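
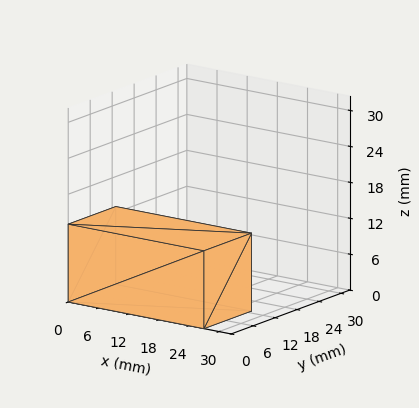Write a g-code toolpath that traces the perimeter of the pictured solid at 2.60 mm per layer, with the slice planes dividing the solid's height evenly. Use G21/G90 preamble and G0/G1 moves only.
Reading the render: the shape is a rectangular box, roughly 27 × 13 mm footprint and 13 mm tall (dimensions read to the nearest mm from the axis ticks). For the g-code, the solid's height is divided into equal slices at the stated Δz and each level perimeter traced with G1 moves after a G0 lift.

; perimeter-only toolpath
G21 ; units = mm
G90 ; absolute positioning
G28 ; home
; layer 1
G0 Z2.60
G0 X0.00 Y0.00
G1 X27.00 Y0.00
G1 X27.00 Y13.00
G1 X0.00 Y13.00
G1 X0.00 Y0.00
; layer 2
G0 Z5.20
G0 X0.00 Y0.00
G1 X27.00 Y0.00
G1 X27.00 Y13.00
G1 X0.00 Y13.00
G1 X0.00 Y0.00
; layer 3
G0 Z7.80
G0 X0.00 Y0.00
G1 X27.00 Y0.00
G1 X27.00 Y13.00
G1 X0.00 Y13.00
G1 X0.00 Y0.00
; layer 4
G0 Z10.40
G0 X0.00 Y0.00
G1 X27.00 Y0.00
G1 X27.00 Y13.00
G1 X0.00 Y13.00
G1 X0.00 Y0.00
; layer 5
G0 Z13.00
G0 X0.00 Y0.00
G1 X27.00 Y0.00
G1 X27.00 Y13.00
G1 X0.00 Y13.00
G1 X0.00 Y0.00
M2 ; end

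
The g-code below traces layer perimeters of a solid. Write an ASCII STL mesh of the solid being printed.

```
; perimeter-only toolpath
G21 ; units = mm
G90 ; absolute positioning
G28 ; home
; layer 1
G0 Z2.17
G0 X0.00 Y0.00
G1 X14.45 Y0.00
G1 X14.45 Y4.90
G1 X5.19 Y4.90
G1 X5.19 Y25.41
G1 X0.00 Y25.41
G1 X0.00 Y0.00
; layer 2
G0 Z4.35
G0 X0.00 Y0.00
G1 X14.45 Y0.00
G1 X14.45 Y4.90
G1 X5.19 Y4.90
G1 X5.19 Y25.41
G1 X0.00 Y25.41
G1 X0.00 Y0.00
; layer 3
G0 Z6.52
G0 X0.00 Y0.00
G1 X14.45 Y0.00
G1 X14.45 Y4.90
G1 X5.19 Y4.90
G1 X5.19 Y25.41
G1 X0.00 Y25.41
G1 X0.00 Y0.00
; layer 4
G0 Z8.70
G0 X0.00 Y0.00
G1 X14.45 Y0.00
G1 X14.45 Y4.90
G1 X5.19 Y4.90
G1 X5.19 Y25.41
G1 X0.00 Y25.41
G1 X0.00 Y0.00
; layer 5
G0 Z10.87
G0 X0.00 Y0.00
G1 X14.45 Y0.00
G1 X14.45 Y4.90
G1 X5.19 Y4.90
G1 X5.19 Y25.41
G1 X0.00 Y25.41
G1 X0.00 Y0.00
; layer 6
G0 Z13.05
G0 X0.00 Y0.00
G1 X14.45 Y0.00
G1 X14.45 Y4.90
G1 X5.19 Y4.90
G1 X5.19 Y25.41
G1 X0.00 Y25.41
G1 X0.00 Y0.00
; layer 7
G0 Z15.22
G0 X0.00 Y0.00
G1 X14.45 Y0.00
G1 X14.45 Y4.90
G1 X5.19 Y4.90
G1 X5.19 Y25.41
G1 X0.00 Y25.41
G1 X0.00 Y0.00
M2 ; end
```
solid part
  facet normal 0.0000 0.0000 -1.0000
    outer loop
      vertex 14.45 4.90 0.00
      vertex 14.45 0.00 0.00
      vertex 0.00 0.00 0.00
    endloop
  endfacet
  facet normal 0.0000 0.0000 -1.0000
    outer loop
      vertex 5.19 4.90 0.00
      vertex 14.45 4.90 0.00
      vertex 0.00 0.00 0.00
    endloop
  endfacet
  facet normal 0.0000 0.0000 -1.0000
    outer loop
      vertex 5.19 25.41 0.00
      vertex 5.19 4.90 0.00
      vertex 0.00 0.00 0.00
    endloop
  endfacet
  facet normal 0.0000 0.0000 -1.0000
    outer loop
      vertex 0.00 25.41 0.00
      vertex 5.19 25.41 0.00
      vertex 0.00 0.00 0.00
    endloop
  endfacet
  facet normal 0.0000 0.0000 1.0000
    outer loop
      vertex 0.00 0.00 15.22
      vertex 14.45 0.00 15.22
      vertex 14.45 4.90 15.22
    endloop
  endfacet
  facet normal 0.0000 0.0000 1.0000
    outer loop
      vertex 0.00 0.00 15.22
      vertex 14.45 4.90 15.22
      vertex 5.19 4.90 15.22
    endloop
  endfacet
  facet normal 0.0000 0.0000 1.0000
    outer loop
      vertex 0.00 0.00 15.22
      vertex 5.19 4.90 15.22
      vertex 5.19 25.41 15.22
    endloop
  endfacet
  facet normal 0.0000 0.0000 1.0000
    outer loop
      vertex 0.00 0.00 15.22
      vertex 5.19 25.41 15.22
      vertex 0.00 25.41 15.22
    endloop
  endfacet
  facet normal 0.0000 -1.0000 0.0000
    outer loop
      vertex 0.00 0.00 0.00
      vertex 14.45 0.00 0.00
      vertex 14.45 0.00 15.22
    endloop
  endfacet
  facet normal 0.0000 -1.0000 0.0000
    outer loop
      vertex 0.00 0.00 0.00
      vertex 14.45 0.00 15.22
      vertex 0.00 0.00 15.22
    endloop
  endfacet
  facet normal 1.0000 0.0000 0.0000
    outer loop
      vertex 14.45 0.00 0.00
      vertex 14.45 4.90 0.00
      vertex 14.45 4.90 15.22
    endloop
  endfacet
  facet normal 1.0000 0.0000 0.0000
    outer loop
      vertex 14.45 0.00 0.00
      vertex 14.45 4.90 15.22
      vertex 14.45 0.00 15.22
    endloop
  endfacet
  facet normal 0.0000 1.0000 0.0000
    outer loop
      vertex 14.45 4.90 0.00
      vertex 5.19 4.90 0.00
      vertex 5.19 4.90 15.22
    endloop
  endfacet
  facet normal 0.0000 1.0000 0.0000
    outer loop
      vertex 14.45 4.90 0.00
      vertex 5.19 4.90 15.22
      vertex 14.45 4.90 15.22
    endloop
  endfacet
  facet normal 1.0000 0.0000 0.0000
    outer loop
      vertex 5.19 4.90 0.00
      vertex 5.19 25.41 0.00
      vertex 5.19 25.41 15.22
    endloop
  endfacet
  facet normal 1.0000 0.0000 0.0000
    outer loop
      vertex 5.19 4.90 0.00
      vertex 5.19 25.41 15.22
      vertex 5.19 4.90 15.22
    endloop
  endfacet
  facet normal 0.0000 1.0000 0.0000
    outer loop
      vertex 5.19 25.41 0.00
      vertex 0.00 25.41 0.00
      vertex 0.00 25.41 15.22
    endloop
  endfacet
  facet normal 0.0000 1.0000 0.0000
    outer loop
      vertex 5.19 25.41 0.00
      vertex 0.00 25.41 15.22
      vertex 5.19 25.41 15.22
    endloop
  endfacet
  facet normal -1.0000 0.0000 0.0000
    outer loop
      vertex 0.00 25.41 0.00
      vertex 0.00 0.00 0.00
      vertex 0.00 0.00 15.22
    endloop
  endfacet
  facet normal -1.0000 0.0000 0.0000
    outer loop
      vertex 0.00 25.41 0.00
      vertex 0.00 0.00 15.22
      vertex 0.00 25.41 15.22
    endloop
  endfacet
endsolid part

The G0 Z moves step by Δz≈2.17 mm. Every layer's G1 loop is the same polygon, so the solid is a straight extrusion of it from z=0 to z≈15.2. Closing with flat bottom and top caps and triangulating gives 20 facets — an L-shaped prism: outer 14.4 × 25.4 mm, arm thicknesses ≈ 4.9 mm (horizontal) and 5.19 mm (vertical), extruded 15.2 mm in z.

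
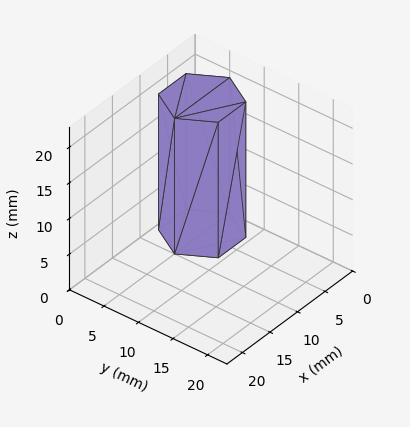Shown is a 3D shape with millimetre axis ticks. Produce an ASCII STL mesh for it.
Reading the render: the shape is a regular 6-sided prism (a cylinder approximated with 6 flat sides), circumscribed radius ≈ 5 mm, height ≈ 19 mm (dimensions read to the nearest mm from the axis ticks). For the STL, each face is triangulated and given an outward normal.

solid part
  facet normal 0.0000 0.0000 -1.0000
    outer loop
      vertex 2.500 9.330 0.000
      vertex 7.500 9.330 0.000
      vertex 10.000 5.000 0.000
    endloop
  endfacet
  facet normal 0.0000 0.0000 -1.0000
    outer loop
      vertex 0.000 5.000 0.000
      vertex 2.500 9.330 0.000
      vertex 10.000 5.000 0.000
    endloop
  endfacet
  facet normal 0.0000 0.0000 -1.0000
    outer loop
      vertex 2.500 0.670 0.000
      vertex 0.000 5.000 0.000
      vertex 10.000 5.000 0.000
    endloop
  endfacet
  facet normal 0.0000 0.0000 -1.0000
    outer loop
      vertex 7.500 0.670 0.000
      vertex 2.500 0.670 0.000
      vertex 10.000 5.000 0.000
    endloop
  endfacet
  facet normal 0.0000 0.0000 1.0000
    outer loop
      vertex 10.000 5.000 19.000
      vertex 7.500 9.330 19.000
      vertex 2.500 9.330 19.000
    endloop
  endfacet
  facet normal 0.0000 0.0000 1.0000
    outer loop
      vertex 10.000 5.000 19.000
      vertex 2.500 9.330 19.000
      vertex 0.000 5.000 19.000
    endloop
  endfacet
  facet normal 0.0000 0.0000 1.0000
    outer loop
      vertex 10.000 5.000 19.000
      vertex 0.000 5.000 19.000
      vertex 2.500 0.670 19.000
    endloop
  endfacet
  facet normal 0.0000 0.0000 1.0000
    outer loop
      vertex 10.000 5.000 19.000
      vertex 2.500 0.670 19.000
      vertex 7.500 0.670 19.000
    endloop
  endfacet
  facet normal 0.8660 0.5000 0.0000
    outer loop
      vertex 10.000 5.000 0.000
      vertex 7.500 9.330 0.000
      vertex 7.500 9.330 19.000
    endloop
  endfacet
  facet normal 0.8660 0.5000 0.0000
    outer loop
      vertex 10.000 5.000 0.000
      vertex 7.500 9.330 19.000
      vertex 10.000 5.000 19.000
    endloop
  endfacet
  facet normal 0.0000 1.0000 0.0000
    outer loop
      vertex 7.500 9.330 0.000
      vertex 2.500 9.330 0.000
      vertex 2.500 9.330 19.000
    endloop
  endfacet
  facet normal 0.0000 1.0000 0.0000
    outer loop
      vertex 7.500 9.330 0.000
      vertex 2.500 9.330 19.000
      vertex 7.500 9.330 19.000
    endloop
  endfacet
  facet normal -0.8660 0.5000 0.0000
    outer loop
      vertex 2.500 9.330 0.000
      vertex 0.000 5.000 0.000
      vertex 0.000 5.000 19.000
    endloop
  endfacet
  facet normal -0.8660 0.5000 0.0000
    outer loop
      vertex 2.500 9.330 0.000
      vertex 0.000 5.000 19.000
      vertex 2.500 9.330 19.000
    endloop
  endfacet
  facet normal -0.8660 -0.5000 0.0000
    outer loop
      vertex 0.000 5.000 0.000
      vertex 2.500 0.670 0.000
      vertex 2.500 0.670 19.000
    endloop
  endfacet
  facet normal -0.8660 -0.5000 0.0000
    outer loop
      vertex 0.000 5.000 0.000
      vertex 2.500 0.670 19.000
      vertex 0.000 5.000 19.000
    endloop
  endfacet
  facet normal 0.0000 -1.0000 0.0000
    outer loop
      vertex 2.500 0.670 0.000
      vertex 7.500 0.670 0.000
      vertex 7.500 0.670 19.000
    endloop
  endfacet
  facet normal 0.0000 -1.0000 0.0000
    outer loop
      vertex 2.500 0.670 0.000
      vertex 7.500 0.670 19.000
      vertex 2.500 0.670 19.000
    endloop
  endfacet
  facet normal 0.8660 -0.5000 0.0000
    outer loop
      vertex 7.500 0.670 0.000
      vertex 10.000 5.000 0.000
      vertex 10.000 5.000 19.000
    endloop
  endfacet
  facet normal 0.8660 -0.5000 0.0000
    outer loop
      vertex 7.500 0.670 0.000
      vertex 10.000 5.000 19.000
      vertex 7.500 0.670 19.000
    endloop
  endfacet
endsolid part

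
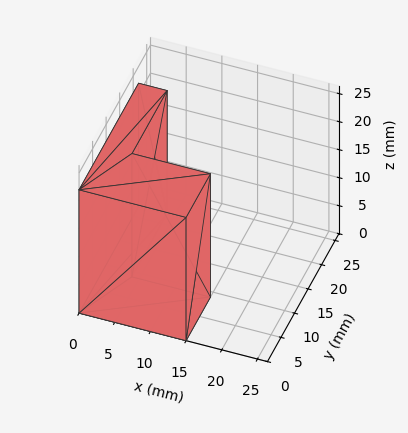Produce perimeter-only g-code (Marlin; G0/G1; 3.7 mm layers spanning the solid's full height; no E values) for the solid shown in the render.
Reading the render: the shape is an L-shaped prism: outer 15 × 22 mm, arm thicknesses ≈ 9 mm (horizontal) and 4 mm (vertical), extruded 22 mm in z (dimensions read to the nearest mm from the axis ticks). For the g-code, the solid's height is divided into equal slices at the stated Δz and each level perimeter traced with G1 moves after a G0 lift.

; perimeter-only toolpath
G21 ; units = mm
G90 ; absolute positioning
G28 ; home
; layer 1
G0 Z3.7
G0 X0.0 Y0.0
G1 X15.0 Y0.0
G1 X15.0 Y9.0
G1 X4.0 Y9.0
G1 X4.0 Y22.0
G1 X0.0 Y22.0
G1 X0.0 Y0.0
; layer 2
G0 Z7.3
G0 X0.0 Y0.0
G1 X15.0 Y0.0
G1 X15.0 Y9.0
G1 X4.0 Y9.0
G1 X4.0 Y22.0
G1 X0.0 Y22.0
G1 X0.0 Y0.0
; layer 3
G0 Z11.0
G0 X0.0 Y0.0
G1 X15.0 Y0.0
G1 X15.0 Y9.0
G1 X4.0 Y9.0
G1 X4.0 Y22.0
G1 X0.0 Y22.0
G1 X0.0 Y0.0
; layer 4
G0 Z14.7
G0 X0.0 Y0.0
G1 X15.0 Y0.0
G1 X15.0 Y9.0
G1 X4.0 Y9.0
G1 X4.0 Y22.0
G1 X0.0 Y22.0
G1 X0.0 Y0.0
; layer 5
G0 Z18.3
G0 X0.0 Y0.0
G1 X15.0 Y0.0
G1 X15.0 Y9.0
G1 X4.0 Y9.0
G1 X4.0 Y22.0
G1 X0.0 Y22.0
G1 X0.0 Y0.0
; layer 6
G0 Z22.0
G0 X0.0 Y0.0
G1 X15.0 Y0.0
G1 X15.0 Y9.0
G1 X4.0 Y9.0
G1 X4.0 Y22.0
G1 X0.0 Y22.0
G1 X0.0 Y0.0
M2 ; end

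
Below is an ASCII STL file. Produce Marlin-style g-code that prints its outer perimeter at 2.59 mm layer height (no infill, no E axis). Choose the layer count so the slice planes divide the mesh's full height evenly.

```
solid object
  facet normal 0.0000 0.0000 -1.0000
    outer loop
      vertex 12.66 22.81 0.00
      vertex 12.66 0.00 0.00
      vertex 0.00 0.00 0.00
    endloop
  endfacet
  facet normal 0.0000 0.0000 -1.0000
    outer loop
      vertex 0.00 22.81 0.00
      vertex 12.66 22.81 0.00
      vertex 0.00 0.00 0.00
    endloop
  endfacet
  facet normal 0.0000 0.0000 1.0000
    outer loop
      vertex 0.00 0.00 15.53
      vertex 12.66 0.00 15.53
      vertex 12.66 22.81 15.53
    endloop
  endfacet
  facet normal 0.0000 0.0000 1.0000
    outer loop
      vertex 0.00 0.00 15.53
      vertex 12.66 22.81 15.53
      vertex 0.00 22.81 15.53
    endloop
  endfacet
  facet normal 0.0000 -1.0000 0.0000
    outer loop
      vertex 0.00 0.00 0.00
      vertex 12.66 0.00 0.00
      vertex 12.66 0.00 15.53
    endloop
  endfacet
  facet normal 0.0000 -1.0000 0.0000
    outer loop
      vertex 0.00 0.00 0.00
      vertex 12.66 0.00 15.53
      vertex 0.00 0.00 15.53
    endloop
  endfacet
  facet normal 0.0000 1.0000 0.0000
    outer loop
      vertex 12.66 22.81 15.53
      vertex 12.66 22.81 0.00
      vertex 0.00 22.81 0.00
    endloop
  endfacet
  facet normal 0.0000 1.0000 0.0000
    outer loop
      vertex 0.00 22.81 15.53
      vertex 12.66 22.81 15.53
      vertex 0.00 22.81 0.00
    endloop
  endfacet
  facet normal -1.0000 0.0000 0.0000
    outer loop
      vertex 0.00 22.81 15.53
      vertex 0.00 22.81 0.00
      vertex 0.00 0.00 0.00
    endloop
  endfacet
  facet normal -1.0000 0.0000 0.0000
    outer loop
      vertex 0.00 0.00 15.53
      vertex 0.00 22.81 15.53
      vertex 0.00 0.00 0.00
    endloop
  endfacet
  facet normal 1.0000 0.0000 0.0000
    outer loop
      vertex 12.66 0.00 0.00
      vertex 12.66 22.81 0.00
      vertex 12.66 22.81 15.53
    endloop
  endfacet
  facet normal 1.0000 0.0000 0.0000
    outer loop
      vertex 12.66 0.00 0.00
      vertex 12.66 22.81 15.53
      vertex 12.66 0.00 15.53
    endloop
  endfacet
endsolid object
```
; perimeter-only toolpath
G21 ; units = mm
G90 ; absolute positioning
G28 ; home
; layer 1
G0 Z2.59
G0 X0.00 Y0.00
G1 X12.66 Y0.00
G1 X12.66 Y22.81
G1 X0.00 Y22.81
G1 X0.00 Y0.00
; layer 2
G0 Z5.18
G0 X0.00 Y0.00
G1 X12.66 Y0.00
G1 X12.66 Y22.81
G1 X0.00 Y22.81
G1 X0.00 Y0.00
; layer 3
G0 Z7.77
G0 X0.00 Y0.00
G1 X12.66 Y0.00
G1 X12.66 Y22.81
G1 X0.00 Y22.81
G1 X0.00 Y0.00
; layer 4
G0 Z10.35
G0 X0.00 Y0.00
G1 X12.66 Y0.00
G1 X12.66 Y22.81
G1 X0.00 Y22.81
G1 X0.00 Y0.00
; layer 5
G0 Z12.94
G0 X0.00 Y0.00
G1 X12.66 Y0.00
G1 X12.66 Y22.81
G1 X0.00 Y22.81
G1 X0.00 Y0.00
; layer 6
G0 Z15.53
G0 X0.00 Y0.00
G1 X12.66 Y0.00
G1 X12.66 Y22.81
G1 X0.00 Y22.81
G1 X0.00 Y0.00
M2 ; end

The solid is a rectangular box, roughly 12.7 × 22.8 mm footprint and 15.5 mm tall. Slicing at Δz = 2.59 mm — 6 equal slices spanning the solid's height, so layer i sits at z = i·h/6 — gives 6 non-empty perimeters. Each is a 4-segment closed polygon; G0 lifts to the layer z and rapids to the start vertex, then G1 traces the edges.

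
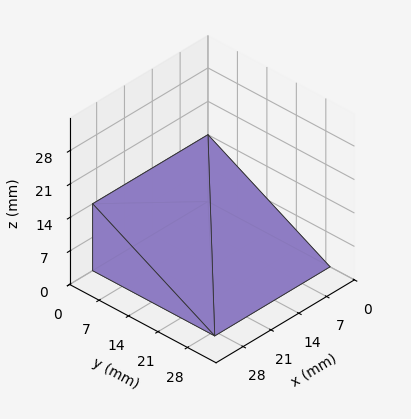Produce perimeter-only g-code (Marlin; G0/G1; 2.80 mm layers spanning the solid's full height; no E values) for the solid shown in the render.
Reading the render: the shape is a wedge (ramp): 29 × 29 mm base, rising to 14 mm along the y=0 edge and sloping linearly to z=0 at y=29 (dimensions read to the nearest mm from the axis ticks). For the g-code, the solid's height is divided into equal slices at the stated Δz and each level perimeter traced with G1 moves after a G0 lift.

; perimeter-only toolpath
G21 ; units = mm
G90 ; absolute positioning
G28 ; home
; layer 1
G0 Z2.80
G0 X0.00 Y0.00
G1 X29.00 Y0.00
G1 X29.00 Y23.20
G1 X0.00 Y23.20
G1 X0.00 Y0.00
; layer 2
G0 Z5.60
G0 X0.00 Y0.00
G1 X29.00 Y0.00
G1 X29.00 Y17.40
G1 X0.00 Y17.40
G1 X0.00 Y0.00
; layer 3
G0 Z8.40
G0 X0.00 Y0.00
G1 X29.00 Y0.00
G1 X29.00 Y11.60
G1 X0.00 Y11.60
G1 X0.00 Y0.00
; layer 4
G0 Z11.20
G0 X0.00 Y0.00
G1 X29.00 Y0.00
G1 X29.00 Y5.80
G1 X0.00 Y5.80
G1 X0.00 Y0.00
M2 ; end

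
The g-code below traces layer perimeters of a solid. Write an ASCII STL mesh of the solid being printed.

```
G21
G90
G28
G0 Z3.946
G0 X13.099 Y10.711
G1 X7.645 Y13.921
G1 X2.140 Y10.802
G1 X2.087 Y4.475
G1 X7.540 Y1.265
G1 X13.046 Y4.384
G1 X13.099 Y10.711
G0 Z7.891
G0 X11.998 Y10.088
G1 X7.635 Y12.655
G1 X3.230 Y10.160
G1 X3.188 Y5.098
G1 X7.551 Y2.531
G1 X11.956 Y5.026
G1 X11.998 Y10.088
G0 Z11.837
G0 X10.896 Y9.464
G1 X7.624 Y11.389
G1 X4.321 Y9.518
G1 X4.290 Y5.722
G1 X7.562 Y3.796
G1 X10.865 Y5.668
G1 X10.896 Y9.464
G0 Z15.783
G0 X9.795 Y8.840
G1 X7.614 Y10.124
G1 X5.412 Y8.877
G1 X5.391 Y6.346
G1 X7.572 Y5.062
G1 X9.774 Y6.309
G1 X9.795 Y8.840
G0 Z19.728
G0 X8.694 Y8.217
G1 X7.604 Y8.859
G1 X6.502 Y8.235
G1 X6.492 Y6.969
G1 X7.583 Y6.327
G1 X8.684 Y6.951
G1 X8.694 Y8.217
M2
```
solid part
  facet normal 0.0000 0.0000 -1.0000
    outer loop
      vertex 1.049 11.444 0.000
      vertex 7.656 15.186 0.000
      vertex 14.200 11.335 0.000
    endloop
  endfacet
  facet normal 0.0000 0.0000 -1.0000
    outer loop
      vertex 0.986 3.851 0.000
      vertex 1.049 11.444 0.000
      vertex 14.200 11.335 0.000
    endloop
  endfacet
  facet normal 0.0000 0.0000 -1.0000
    outer loop
      vertex 7.530 0.000 0.000
      vertex 0.986 3.851 0.000
      vertex 14.200 11.335 0.000
    endloop
  endfacet
  facet normal 0.0000 0.0000 -1.0000
    outer loop
      vertex 14.137 3.742 0.000
      vertex 7.530 0.000 0.000
      vertex 14.200 11.335 0.000
    endloop
  endfacet
  facet normal 0.4887 0.8304 0.2676
    outer loop
      vertex 14.200 11.335 0.000
      vertex 7.656 15.186 0.000
      vertex 7.593 7.593 23.674
    endloop
  endfacet
  facet normal -0.4748 0.8384 0.2676
    outer loop
      vertex 7.656 15.186 0.000
      vertex 1.049 11.444 0.000
      vertex 7.593 7.593 23.674
    endloop
  endfacet
  facet normal -0.9635 0.0080 0.2676
    outer loop
      vertex 1.049 11.444 0.000
      vertex 0.986 3.851 0.000
      vertex 7.593 7.593 23.674
    endloop
  endfacet
  facet normal -0.4887 -0.8304 0.2676
    outer loop
      vertex 0.986 3.851 0.000
      vertex 7.530 0.000 0.000
      vertex 7.593 7.593 23.674
    endloop
  endfacet
  facet normal 0.4748 -0.8384 0.2676
    outer loop
      vertex 7.530 0.000 0.000
      vertex 14.137 3.742 0.000
      vertex 7.593 7.593 23.674
    endloop
  endfacet
  facet normal 0.9635 -0.0080 0.2676
    outer loop
      vertex 14.137 3.742 0.000
      vertex 14.200 11.335 0.000
      vertex 7.593 7.593 23.674
    endloop
  endfacet
endsolid part

The G0 Z moves step by Δz≈3.946 mm. The G1 loops shrink linearly with z, so the solid tapers from its base footprint up to z≈23.7. Closing with a flat bottom cap and the tapered top and triangulating gives 10 facets — a regular 6-sided pyramid, base circumscribed radius ≈ 7.59 mm, apex at z ≈ 23.7 mm.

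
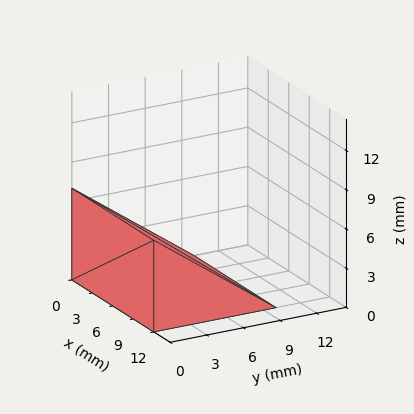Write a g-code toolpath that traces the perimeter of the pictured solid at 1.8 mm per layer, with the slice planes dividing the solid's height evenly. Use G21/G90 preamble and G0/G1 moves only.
Reading the render: the shape is a wedge (ramp): 12 × 10 mm base, rising to 7 mm along the y=0 edge and sloping linearly to z=0 at y=10 (dimensions read to the nearest mm from the axis ticks). For the g-code, the solid's height is divided into equal slices at the stated Δz and each level perimeter traced with G1 moves after a G0 lift.

; perimeter-only toolpath
G21 ; units = mm
G90 ; absolute positioning
G28 ; home
; layer 1
G0 Z1.8
G0 X0.0 Y0.0
G1 X12.0 Y0.0
G1 X12.0 Y7.5
G1 X0.0 Y7.5
G1 X0.0 Y0.0
; layer 2
G0 Z3.5
G0 X0.0 Y0.0
G1 X12.0 Y0.0
G1 X12.0 Y5.0
G1 X0.0 Y5.0
G1 X0.0 Y0.0
; layer 3
G0 Z5.2
G0 X0.0 Y0.0
G1 X12.0 Y0.0
G1 X12.0 Y2.5
G1 X0.0 Y2.5
G1 X0.0 Y0.0
M2 ; end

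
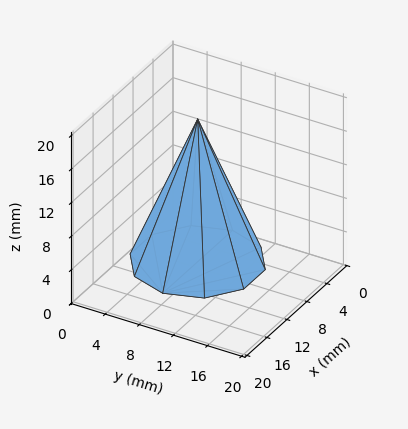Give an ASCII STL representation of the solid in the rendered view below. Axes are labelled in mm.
Reading the render: the shape is a regular 10-sided pyramid, base circumscribed radius ≈ 7 mm, apex at z ≈ 17 mm (dimensions read to the nearest mm from the axis ticks). For the STL, each face is triangulated and given an outward normal.

solid part
  facet normal 0.0000 0.0000 -1.0000
    outer loop
      vertex 9.16 13.66 0.00
      vertex 12.66 11.11 0.00
      vertex 14.00 7.00 0.00
    endloop
  endfacet
  facet normal 0.0000 0.0000 -1.0000
    outer loop
      vertex 4.84 13.66 0.00
      vertex 9.16 13.66 0.00
      vertex 14.00 7.00 0.00
    endloop
  endfacet
  facet normal 0.0000 0.0000 -1.0000
    outer loop
      vertex 1.34 11.11 0.00
      vertex 4.84 13.66 0.00
      vertex 14.00 7.00 0.00
    endloop
  endfacet
  facet normal 0.0000 0.0000 -1.0000
    outer loop
      vertex 0.00 7.00 0.00
      vertex 1.34 11.11 0.00
      vertex 14.00 7.00 0.00
    endloop
  endfacet
  facet normal 0.0000 0.0000 -1.0000
    outer loop
      vertex 1.34 2.89 0.00
      vertex 0.00 7.00 0.00
      vertex 14.00 7.00 0.00
    endloop
  endfacet
  facet normal 0.0000 0.0000 -1.0000
    outer loop
      vertex 4.84 0.34 0.00
      vertex 1.34 2.89 0.00
      vertex 14.00 7.00 0.00
    endloop
  endfacet
  facet normal 0.0000 0.0000 -1.0000
    outer loop
      vertex 9.16 0.34 0.00
      vertex 4.84 0.34 0.00
      vertex 14.00 7.00 0.00
    endloop
  endfacet
  facet normal 0.0000 0.0000 -1.0000
    outer loop
      vertex 12.66 2.89 0.00
      vertex 9.16 0.34 0.00
      vertex 14.00 7.00 0.00
    endloop
  endfacet
  facet normal 0.8853 0.2886 0.3645
    outer loop
      vertex 14.00 7.00 0.00
      vertex 12.66 11.11 0.00
      vertex 7.00 7.00 17.00
    endloop
  endfacet
  facet normal 0.5483 0.7526 0.3645
    outer loop
      vertex 12.66 11.11 0.00
      vertex 9.16 13.66 0.00
      vertex 7.00 7.00 17.00
    endloop
  endfacet
  facet normal 0.0000 0.9311 0.3648
    outer loop
      vertex 9.16 13.66 0.00
      vertex 4.84 13.66 0.00
      vertex 7.00 7.00 17.00
    endloop
  endfacet
  facet normal -0.5483 0.7526 0.3645
    outer loop
      vertex 4.84 13.66 0.00
      vertex 1.34 11.11 0.00
      vertex 7.00 7.00 17.00
    endloop
  endfacet
  facet normal -0.8853 0.2886 0.3645
    outer loop
      vertex 1.34 11.11 0.00
      vertex 0.00 7.00 0.00
      vertex 7.00 7.00 17.00
    endloop
  endfacet
  facet normal -0.8853 -0.2886 0.3645
    outer loop
      vertex 0.00 7.00 0.00
      vertex 1.34 2.89 0.00
      vertex 7.00 7.00 17.00
    endloop
  endfacet
  facet normal -0.5483 -0.7526 0.3645
    outer loop
      vertex 1.34 2.89 0.00
      vertex 4.84 0.34 0.00
      vertex 7.00 7.00 17.00
    endloop
  endfacet
  facet normal 0.0000 -0.9311 0.3648
    outer loop
      vertex 4.84 0.34 0.00
      vertex 9.16 0.34 0.00
      vertex 7.00 7.00 17.00
    endloop
  endfacet
  facet normal 0.5483 -0.7526 0.3645
    outer loop
      vertex 9.16 0.34 0.00
      vertex 12.66 2.89 0.00
      vertex 7.00 7.00 17.00
    endloop
  endfacet
  facet normal 0.8853 -0.2886 0.3645
    outer loop
      vertex 12.66 2.89 0.00
      vertex 14.00 7.00 0.00
      vertex 7.00 7.00 17.00
    endloop
  endfacet
endsolid part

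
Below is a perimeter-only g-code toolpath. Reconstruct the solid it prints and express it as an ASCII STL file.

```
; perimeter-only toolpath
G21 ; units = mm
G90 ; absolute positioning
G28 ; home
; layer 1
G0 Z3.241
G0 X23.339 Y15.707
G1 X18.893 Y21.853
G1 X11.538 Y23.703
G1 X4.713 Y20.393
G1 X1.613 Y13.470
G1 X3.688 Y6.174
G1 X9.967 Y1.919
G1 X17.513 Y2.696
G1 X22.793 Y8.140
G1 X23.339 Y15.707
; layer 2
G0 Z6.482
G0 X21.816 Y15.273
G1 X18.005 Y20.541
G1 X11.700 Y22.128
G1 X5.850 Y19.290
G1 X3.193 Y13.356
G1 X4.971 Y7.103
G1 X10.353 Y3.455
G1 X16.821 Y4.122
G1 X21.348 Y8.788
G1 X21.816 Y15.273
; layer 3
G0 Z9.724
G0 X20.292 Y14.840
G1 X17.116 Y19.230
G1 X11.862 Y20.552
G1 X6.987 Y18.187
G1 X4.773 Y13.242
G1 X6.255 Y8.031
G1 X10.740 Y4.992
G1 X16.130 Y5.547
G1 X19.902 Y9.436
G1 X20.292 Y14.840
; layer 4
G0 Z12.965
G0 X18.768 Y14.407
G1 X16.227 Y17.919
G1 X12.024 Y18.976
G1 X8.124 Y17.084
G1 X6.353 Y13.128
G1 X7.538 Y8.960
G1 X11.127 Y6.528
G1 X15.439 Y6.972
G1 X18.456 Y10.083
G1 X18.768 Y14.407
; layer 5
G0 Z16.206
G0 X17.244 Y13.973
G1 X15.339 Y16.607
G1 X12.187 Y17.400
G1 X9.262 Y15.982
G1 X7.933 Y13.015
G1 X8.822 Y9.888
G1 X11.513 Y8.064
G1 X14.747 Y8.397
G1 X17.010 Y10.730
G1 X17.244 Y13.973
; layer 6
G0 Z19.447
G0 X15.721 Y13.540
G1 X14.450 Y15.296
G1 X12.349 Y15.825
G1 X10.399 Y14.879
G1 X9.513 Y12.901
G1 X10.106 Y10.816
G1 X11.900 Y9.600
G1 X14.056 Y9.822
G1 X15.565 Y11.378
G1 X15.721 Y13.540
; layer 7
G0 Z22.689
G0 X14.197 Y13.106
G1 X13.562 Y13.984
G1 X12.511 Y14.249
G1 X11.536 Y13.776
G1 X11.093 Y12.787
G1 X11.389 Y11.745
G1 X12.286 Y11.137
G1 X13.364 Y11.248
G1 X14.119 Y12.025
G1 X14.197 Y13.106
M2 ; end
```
solid part
  facet normal 0.0000 0.0000 -1.0000
    outer loop
      vertex 11.376 25.279 0.000
      vertex 19.782 23.164 0.000
      vertex 24.863 16.140 0.000
    endloop
  endfacet
  facet normal 0.0000 0.0000 -1.0000
    outer loop
      vertex 3.576 21.496 0.000
      vertex 11.376 25.279 0.000
      vertex 24.863 16.140 0.000
    endloop
  endfacet
  facet normal 0.0000 0.0000 -1.0000
    outer loop
      vertex 0.033 13.584 0.000
      vertex 3.576 21.496 0.000
      vertex 24.863 16.140 0.000
    endloop
  endfacet
  facet normal 0.0000 0.0000 -1.0000
    outer loop
      vertex 2.404 5.246 0.000
      vertex 0.033 13.584 0.000
      vertex 24.863 16.140 0.000
    endloop
  endfacet
  facet normal 0.0000 0.0000 -1.0000
    outer loop
      vertex 9.580 0.383 0.000
      vertex 2.404 5.246 0.000
      vertex 24.863 16.140 0.000
    endloop
  endfacet
  facet normal 0.0000 0.0000 -1.0000
    outer loop
      vertex 18.204 1.271 0.000
      vertex 9.580 0.383 0.000
      vertex 24.863 16.140 0.000
    endloop
  endfacet
  facet normal 0.0000 0.0000 -1.0000
    outer loop
      vertex 24.239 7.493 0.000
      vertex 18.204 1.271 0.000
      vertex 24.863 16.140 0.000
    endloop
  endfacet
  facet normal 0.7363 0.5326 0.4174
    outer loop
      vertex 24.863 16.140 0.000
      vertex 19.782 23.164 0.000
      vertex 12.673 12.673 25.930
    endloop
  endfacet
  facet normal 0.2217 0.8813 0.4173
    outer loop
      vertex 19.782 23.164 0.000
      vertex 11.376 25.279 0.000
      vertex 12.673 12.673 25.930
    endloop
  endfacet
  facet normal -0.3966 0.8177 0.4173
    outer loop
      vertex 11.376 25.279 0.000
      vertex 3.576 21.496 0.000
      vertex 12.673 12.673 25.930
    endloop
  endfacet
  facet normal -0.8294 0.3714 0.4173
    outer loop
      vertex 3.576 21.496 0.000
      vertex 0.033 13.584 0.000
      vertex 12.673 12.673 25.930
    endloop
  endfacet
  facet normal -0.8741 -0.2486 0.4174
    outer loop
      vertex 0.033 13.584 0.000
      vertex 2.404 5.246 0.000
      vertex 12.673 12.673 25.930
    endloop
  endfacet
  facet normal -0.5098 -0.7523 0.4174
    outer loop
      vertex 2.404 5.246 0.000
      vertex 9.580 0.383 0.000
      vertex 12.673 12.673 25.930
    endloop
  endfacet
  facet normal 0.0931 -0.9040 0.4173
    outer loop
      vertex 9.580 0.383 0.000
      vertex 18.204 1.271 0.000
      vertex 12.673 12.673 25.930
    endloop
  endfacet
  facet normal 0.6523 -0.6327 0.4174
    outer loop
      vertex 18.204 1.271 0.000
      vertex 24.239 7.493 0.000
      vertex 12.673 12.673 25.930
    endloop
  endfacet
  facet normal 0.9064 -0.0654 0.4174
    outer loop
      vertex 24.239 7.493 0.000
      vertex 24.863 16.140 0.000
      vertex 12.673 12.673 25.930
    endloop
  endfacet
endsolid part

The G0 Z moves step by Δz≈3.241 mm. The G1 loops shrink linearly with z, so the solid tapers from its base footprint up to z≈25.9. Closing with a flat bottom cap and the tapered top and triangulating gives 16 facets — a regular 9-sided pyramid, base circumscribed radius ≈ 12.7 mm, apex at z ≈ 25.9 mm.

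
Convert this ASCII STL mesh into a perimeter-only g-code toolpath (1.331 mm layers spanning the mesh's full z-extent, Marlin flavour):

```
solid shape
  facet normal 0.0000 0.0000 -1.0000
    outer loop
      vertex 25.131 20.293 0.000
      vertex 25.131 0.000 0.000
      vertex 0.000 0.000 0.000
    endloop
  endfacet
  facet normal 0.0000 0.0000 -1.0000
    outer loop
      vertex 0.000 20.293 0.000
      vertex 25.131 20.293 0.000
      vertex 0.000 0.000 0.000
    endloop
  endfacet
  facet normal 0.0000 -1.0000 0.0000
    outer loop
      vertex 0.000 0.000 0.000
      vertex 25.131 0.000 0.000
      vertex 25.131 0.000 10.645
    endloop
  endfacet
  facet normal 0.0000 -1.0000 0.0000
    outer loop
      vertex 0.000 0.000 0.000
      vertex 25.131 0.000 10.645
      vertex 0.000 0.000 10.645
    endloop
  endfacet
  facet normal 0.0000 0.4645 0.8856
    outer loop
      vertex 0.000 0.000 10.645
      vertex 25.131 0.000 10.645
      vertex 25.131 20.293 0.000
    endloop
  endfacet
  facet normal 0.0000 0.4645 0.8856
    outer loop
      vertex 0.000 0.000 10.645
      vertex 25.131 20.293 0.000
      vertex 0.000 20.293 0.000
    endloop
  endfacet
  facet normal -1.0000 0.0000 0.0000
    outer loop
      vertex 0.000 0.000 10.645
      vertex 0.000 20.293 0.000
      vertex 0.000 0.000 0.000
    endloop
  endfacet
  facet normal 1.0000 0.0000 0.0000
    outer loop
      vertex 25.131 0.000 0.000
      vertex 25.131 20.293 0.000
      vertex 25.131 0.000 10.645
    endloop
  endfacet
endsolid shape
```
; perimeter-only toolpath
G21 ; units = mm
G90 ; absolute positioning
G28 ; home
; layer 1
G0 Z1.331
G0 X0.000 Y0.000
G1 X25.131 Y0.000
G1 X25.131 Y17.756
G1 X0.000 Y17.756
G1 X0.000 Y0.000
; layer 2
G0 Z2.661
G0 X0.000 Y0.000
G1 X25.131 Y0.000
G1 X25.131 Y15.220
G1 X0.000 Y15.220
G1 X0.000 Y0.000
; layer 3
G0 Z3.992
G0 X0.000 Y0.000
G1 X25.131 Y0.000
G1 X25.131 Y12.683
G1 X0.000 Y12.683
G1 X0.000 Y0.000
; layer 4
G0 Z5.322
G0 X0.000 Y0.000
G1 X25.131 Y0.000
G1 X25.131 Y10.146
G1 X0.000 Y10.146
G1 X0.000 Y0.000
; layer 5
G0 Z6.653
G0 X0.000 Y0.000
G1 X25.131 Y0.000
G1 X25.131 Y7.610
G1 X0.000 Y7.610
G1 X0.000 Y0.000
; layer 6
G0 Z7.984
G0 X0.000 Y0.000
G1 X25.131 Y0.000
G1 X25.131 Y5.073
G1 X0.000 Y5.073
G1 X0.000 Y0.000
; layer 7
G0 Z9.314
G0 X0.000 Y0.000
G1 X25.131 Y0.000
G1 X25.131 Y2.537
G1 X0.000 Y2.537
G1 X0.000 Y0.000
M2 ; end

The solid is a wedge (ramp): 25.1 × 20.3 mm base, rising to 10.6 mm along the y=0 edge and sloping linearly to z=0 at y=20.3. Slicing at Δz = 1.331 mm — 8 equal slices spanning the solid's height, so layer i sits at z = i·h/8 — gives 7 non-empty perimeters. Each is a 4-segment closed polygon; G0 lifts to the layer z and rapids to the start vertex, then G1 traces the edges. The cross-section shrinks linearly with z (the slice at the apex is degenerate and omitted).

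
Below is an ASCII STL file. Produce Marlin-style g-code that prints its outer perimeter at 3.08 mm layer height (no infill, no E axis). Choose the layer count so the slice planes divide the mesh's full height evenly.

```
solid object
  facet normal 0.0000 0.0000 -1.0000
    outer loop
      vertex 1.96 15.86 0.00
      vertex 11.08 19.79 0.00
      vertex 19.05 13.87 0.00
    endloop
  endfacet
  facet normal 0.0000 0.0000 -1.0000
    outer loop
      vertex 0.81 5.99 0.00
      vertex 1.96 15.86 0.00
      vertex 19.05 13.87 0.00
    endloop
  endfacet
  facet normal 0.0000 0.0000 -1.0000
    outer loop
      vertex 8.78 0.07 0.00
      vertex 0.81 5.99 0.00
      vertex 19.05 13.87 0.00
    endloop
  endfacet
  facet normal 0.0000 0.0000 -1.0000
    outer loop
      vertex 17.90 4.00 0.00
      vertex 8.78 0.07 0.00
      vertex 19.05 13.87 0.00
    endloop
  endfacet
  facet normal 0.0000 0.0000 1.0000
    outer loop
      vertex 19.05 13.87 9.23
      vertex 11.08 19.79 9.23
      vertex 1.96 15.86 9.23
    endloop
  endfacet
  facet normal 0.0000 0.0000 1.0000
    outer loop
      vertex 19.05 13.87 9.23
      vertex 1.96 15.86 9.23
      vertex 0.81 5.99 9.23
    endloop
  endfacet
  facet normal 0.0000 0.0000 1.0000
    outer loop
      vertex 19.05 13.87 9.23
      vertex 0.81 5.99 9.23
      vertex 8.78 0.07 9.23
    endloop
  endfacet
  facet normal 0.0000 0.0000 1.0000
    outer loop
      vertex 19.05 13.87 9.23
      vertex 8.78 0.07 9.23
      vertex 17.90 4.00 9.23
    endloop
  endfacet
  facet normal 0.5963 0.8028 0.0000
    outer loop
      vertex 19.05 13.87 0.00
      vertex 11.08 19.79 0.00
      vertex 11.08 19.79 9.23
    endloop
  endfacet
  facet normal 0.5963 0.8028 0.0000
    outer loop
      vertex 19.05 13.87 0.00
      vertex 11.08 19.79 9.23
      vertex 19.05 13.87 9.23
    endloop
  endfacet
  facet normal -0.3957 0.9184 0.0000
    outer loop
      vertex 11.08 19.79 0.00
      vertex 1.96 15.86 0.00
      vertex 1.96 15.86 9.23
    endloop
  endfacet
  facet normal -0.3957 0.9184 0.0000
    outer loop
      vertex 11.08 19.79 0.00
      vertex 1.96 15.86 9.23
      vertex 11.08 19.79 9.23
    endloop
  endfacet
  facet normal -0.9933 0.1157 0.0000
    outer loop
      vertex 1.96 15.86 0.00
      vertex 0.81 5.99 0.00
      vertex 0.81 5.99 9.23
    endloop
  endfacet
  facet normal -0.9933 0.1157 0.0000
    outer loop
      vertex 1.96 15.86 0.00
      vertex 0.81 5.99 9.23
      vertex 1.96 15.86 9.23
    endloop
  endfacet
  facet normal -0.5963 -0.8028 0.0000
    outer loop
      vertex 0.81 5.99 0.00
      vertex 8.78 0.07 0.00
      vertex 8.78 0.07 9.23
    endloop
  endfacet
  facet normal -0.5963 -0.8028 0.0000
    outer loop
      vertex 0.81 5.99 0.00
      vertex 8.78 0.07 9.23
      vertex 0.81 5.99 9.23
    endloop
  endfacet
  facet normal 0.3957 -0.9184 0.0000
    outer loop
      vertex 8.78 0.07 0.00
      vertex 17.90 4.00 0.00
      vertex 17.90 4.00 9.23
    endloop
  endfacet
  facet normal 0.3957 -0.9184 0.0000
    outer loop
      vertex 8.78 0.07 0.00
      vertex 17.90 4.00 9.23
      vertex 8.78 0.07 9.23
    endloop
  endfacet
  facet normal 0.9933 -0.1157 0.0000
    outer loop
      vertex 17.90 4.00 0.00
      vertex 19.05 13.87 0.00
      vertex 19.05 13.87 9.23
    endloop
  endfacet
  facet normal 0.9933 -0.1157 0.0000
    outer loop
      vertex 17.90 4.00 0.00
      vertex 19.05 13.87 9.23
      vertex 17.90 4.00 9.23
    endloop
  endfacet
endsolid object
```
; perimeter-only toolpath
G21 ; units = mm
G90 ; absolute positioning
G28 ; home
; layer 1
G0 Z3.08
G0 X19.05 Y13.87
G1 X11.08 Y19.79
G1 X1.96 Y15.86
G1 X0.81 Y5.99
G1 X8.78 Y0.07
G1 X17.90 Y4.00
G1 X19.05 Y13.87
; layer 2
G0 Z6.15
G0 X19.05 Y13.87
G1 X11.08 Y19.79
G1 X1.96 Y15.86
G1 X0.81 Y5.99
G1 X8.78 Y0.07
G1 X17.90 Y4.00
G1 X19.05 Y13.87
; layer 3
G0 Z9.23
G0 X19.05 Y13.87
G1 X11.08 Y19.79
G1 X1.96 Y15.86
G1 X0.81 Y5.99
G1 X8.78 Y0.07
G1 X17.90 Y4.00
G1 X19.05 Y13.87
M2 ; end

The solid is a regular 6-sided prism (a cylinder approximated with 6 flat sides), circumscribed radius ≈ 9.93 mm, height ≈ 9.23 mm. Slicing at Δz = 3.08 mm — 3 equal slices spanning the solid's height, so layer i sits at z = i·h/3 — gives 3 non-empty perimeters. Each is a 6-segment closed polygon; G0 lifts to the layer z and rapids to the start vertex, then G1 traces the edges.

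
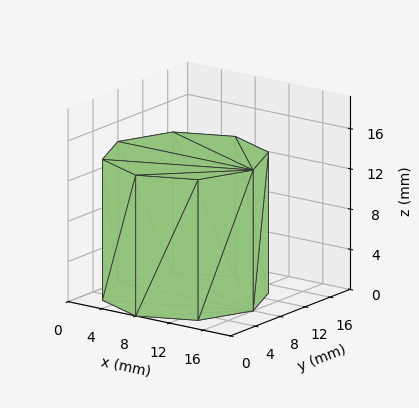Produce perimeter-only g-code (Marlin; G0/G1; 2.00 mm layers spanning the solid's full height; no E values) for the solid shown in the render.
Reading the render: the shape is a regular 8-sided prism (a cylinder approximated with 8 flat sides), circumscribed radius ≈ 8 mm, height ≈ 14 mm (dimensions read to the nearest mm from the axis ticks). For the g-code, the solid's height is divided into equal slices at the stated Δz and each level perimeter traced with G1 moves after a G0 lift.

; perimeter-only toolpath
G21 ; units = mm
G90 ; absolute positioning
G28 ; home
; layer 1
G0 Z2.00
G0 X16.00 Y8.00
G1 X13.66 Y13.66
G1 X8.00 Y16.00
G1 X2.34 Y13.66
G1 X0.00 Y8.00
G1 X2.34 Y2.34
G1 X8.00 Y0.00
G1 X13.66 Y2.34
G1 X16.00 Y8.00
; layer 2
G0 Z4.00
G0 X16.00 Y8.00
G1 X13.66 Y13.66
G1 X8.00 Y16.00
G1 X2.34 Y13.66
G1 X0.00 Y8.00
G1 X2.34 Y2.34
G1 X8.00 Y0.00
G1 X13.66 Y2.34
G1 X16.00 Y8.00
; layer 3
G0 Z6.00
G0 X16.00 Y8.00
G1 X13.66 Y13.66
G1 X8.00 Y16.00
G1 X2.34 Y13.66
G1 X0.00 Y8.00
G1 X2.34 Y2.34
G1 X8.00 Y0.00
G1 X13.66 Y2.34
G1 X16.00 Y8.00
; layer 4
G0 Z8.00
G0 X16.00 Y8.00
G1 X13.66 Y13.66
G1 X8.00 Y16.00
G1 X2.34 Y13.66
G1 X0.00 Y8.00
G1 X2.34 Y2.34
G1 X8.00 Y0.00
G1 X13.66 Y2.34
G1 X16.00 Y8.00
; layer 5
G0 Z10.00
G0 X16.00 Y8.00
G1 X13.66 Y13.66
G1 X8.00 Y16.00
G1 X2.34 Y13.66
G1 X0.00 Y8.00
G1 X2.34 Y2.34
G1 X8.00 Y0.00
G1 X13.66 Y2.34
G1 X16.00 Y8.00
; layer 6
G0 Z12.00
G0 X16.00 Y8.00
G1 X13.66 Y13.66
G1 X8.00 Y16.00
G1 X2.34 Y13.66
G1 X0.00 Y8.00
G1 X2.34 Y2.34
G1 X8.00 Y0.00
G1 X13.66 Y2.34
G1 X16.00 Y8.00
; layer 7
G0 Z14.00
G0 X16.00 Y8.00
G1 X13.66 Y13.66
G1 X8.00 Y16.00
G1 X2.34 Y13.66
G1 X0.00 Y8.00
G1 X2.34 Y2.34
G1 X8.00 Y0.00
G1 X13.66 Y2.34
G1 X16.00 Y8.00
M2 ; end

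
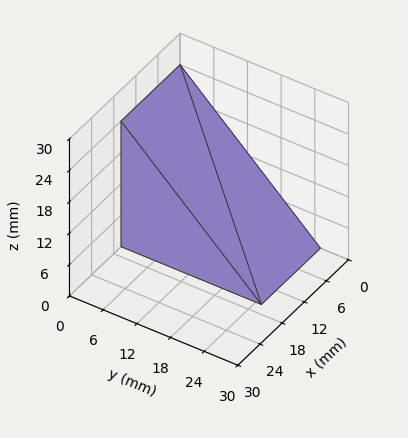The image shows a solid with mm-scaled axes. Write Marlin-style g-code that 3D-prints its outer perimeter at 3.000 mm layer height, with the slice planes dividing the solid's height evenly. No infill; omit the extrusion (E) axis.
Reading the render: the shape is a wedge (ramp): 16 × 25 mm base, rising to 24 mm along the y=0 edge and sloping linearly to z=0 at y=25 (dimensions read to the nearest mm from the axis ticks). For the g-code, the solid's height is divided into equal slices at the stated Δz and each level perimeter traced with G1 moves after a G0 lift.

; perimeter-only toolpath
G21 ; units = mm
G90 ; absolute positioning
G28 ; home
; layer 1
G0 Z3.000
G0 X0.000 Y0.000
G1 X16.000 Y0.000
G1 X16.000 Y21.875
G1 X0.000 Y21.875
G1 X0.000 Y0.000
; layer 2
G0 Z6.000
G0 X0.000 Y0.000
G1 X16.000 Y0.000
G1 X16.000 Y18.750
G1 X0.000 Y18.750
G1 X0.000 Y0.000
; layer 3
G0 Z9.000
G0 X0.000 Y0.000
G1 X16.000 Y0.000
G1 X16.000 Y15.625
G1 X0.000 Y15.625
G1 X0.000 Y0.000
; layer 4
G0 Z12.000
G0 X0.000 Y0.000
G1 X16.000 Y0.000
G1 X16.000 Y12.500
G1 X0.000 Y12.500
G1 X0.000 Y0.000
; layer 5
G0 Z15.000
G0 X0.000 Y0.000
G1 X16.000 Y0.000
G1 X16.000 Y9.375
G1 X0.000 Y9.375
G1 X0.000 Y0.000
; layer 6
G0 Z18.000
G0 X0.000 Y0.000
G1 X16.000 Y0.000
G1 X16.000 Y6.250
G1 X0.000 Y6.250
G1 X0.000 Y0.000
; layer 7
G0 Z21.000
G0 X0.000 Y0.000
G1 X16.000 Y0.000
G1 X16.000 Y3.125
G1 X0.000 Y3.125
G1 X0.000 Y0.000
M2 ; end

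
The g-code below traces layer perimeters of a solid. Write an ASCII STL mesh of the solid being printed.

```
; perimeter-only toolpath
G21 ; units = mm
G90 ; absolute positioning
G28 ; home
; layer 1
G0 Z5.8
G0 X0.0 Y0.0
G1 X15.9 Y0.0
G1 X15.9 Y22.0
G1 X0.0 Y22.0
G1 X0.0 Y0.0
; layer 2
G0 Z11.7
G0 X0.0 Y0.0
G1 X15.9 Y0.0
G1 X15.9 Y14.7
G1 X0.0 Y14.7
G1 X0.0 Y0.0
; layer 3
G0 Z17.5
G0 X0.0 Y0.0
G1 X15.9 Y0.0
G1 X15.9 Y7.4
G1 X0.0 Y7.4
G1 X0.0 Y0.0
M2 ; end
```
solid part
  facet normal 0.0000 0.0000 -1.0000
    outer loop
      vertex 15.9 29.4 0.0
      vertex 15.9 0.0 0.0
      vertex 0.0 0.0 0.0
    endloop
  endfacet
  facet normal 0.0000 0.0000 -1.0000
    outer loop
      vertex 0.0 29.4 0.0
      vertex 15.9 29.4 0.0
      vertex 0.0 0.0 0.0
    endloop
  endfacet
  facet normal 0.0000 -1.0000 0.0000
    outer loop
      vertex 0.0 0.0 0.0
      vertex 15.9 0.0 0.0
      vertex 15.9 0.0 23.4
    endloop
  endfacet
  facet normal 0.0000 -1.0000 0.0000
    outer loop
      vertex 0.0 0.0 0.0
      vertex 15.9 0.0 23.4
      vertex 0.0 0.0 23.4
    endloop
  endfacet
  facet normal 0.0000 0.6227 0.7824
    outer loop
      vertex 0.0 0.0 23.4
      vertex 15.9 0.0 23.4
      vertex 15.9 29.4 0.0
    endloop
  endfacet
  facet normal 0.0000 0.6227 0.7824
    outer loop
      vertex 0.0 0.0 23.4
      vertex 15.9 29.4 0.0
      vertex 0.0 29.4 0.0
    endloop
  endfacet
  facet normal -1.0000 0.0000 0.0000
    outer loop
      vertex 0.0 0.0 23.4
      vertex 0.0 29.4 0.0
      vertex 0.0 0.0 0.0
    endloop
  endfacet
  facet normal 1.0000 0.0000 0.0000
    outer loop
      vertex 15.9 0.0 0.0
      vertex 15.9 29.4 0.0
      vertex 15.9 0.0 23.4
    endloop
  endfacet
endsolid part

The G0 Z moves step by Δz≈5.8 mm. The G1 loops shrink linearly with z, so the solid tapers from its base footprint up to z≈23.4. Closing with a flat bottom cap and the tapered top and triangulating gives 8 facets — a wedge (ramp): 15.9 × 29.4 mm base, rising to 23.4 mm along the y=0 edge and sloping linearly to z=0 at y=29.4.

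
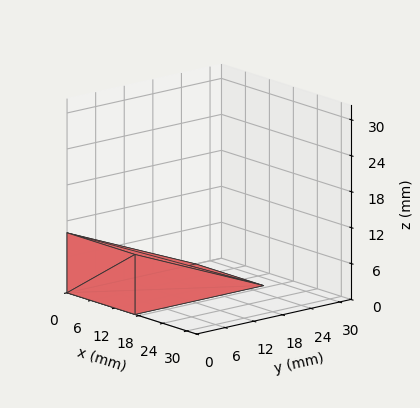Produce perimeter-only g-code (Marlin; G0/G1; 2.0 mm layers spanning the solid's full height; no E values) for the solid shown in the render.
Reading the render: the shape is a wedge (ramp): 17 × 27 mm base, rising to 10 mm along the y=0 edge and sloping linearly to z=0 at y=27 (dimensions read to the nearest mm from the axis ticks). For the g-code, the solid's height is divided into equal slices at the stated Δz and each level perimeter traced with G1 moves after a G0 lift.

; perimeter-only toolpath
G21 ; units = mm
G90 ; absolute positioning
G28 ; home
; layer 1
G0 Z2.0
G0 X0.0 Y0.0
G1 X17.0 Y0.0
G1 X17.0 Y21.6
G1 X0.0 Y21.6
G1 X0.0 Y0.0
; layer 2
G0 Z4.0
G0 X0.0 Y0.0
G1 X17.0 Y0.0
G1 X17.0 Y16.2
G1 X0.0 Y16.2
G1 X0.0 Y0.0
; layer 3
G0 Z6.0
G0 X0.0 Y0.0
G1 X17.0 Y0.0
G1 X17.0 Y10.8
G1 X0.0 Y10.8
G1 X0.0 Y0.0
; layer 4
G0 Z8.0
G0 X0.0 Y0.0
G1 X17.0 Y0.0
G1 X17.0 Y5.4
G1 X0.0 Y5.4
G1 X0.0 Y0.0
M2 ; end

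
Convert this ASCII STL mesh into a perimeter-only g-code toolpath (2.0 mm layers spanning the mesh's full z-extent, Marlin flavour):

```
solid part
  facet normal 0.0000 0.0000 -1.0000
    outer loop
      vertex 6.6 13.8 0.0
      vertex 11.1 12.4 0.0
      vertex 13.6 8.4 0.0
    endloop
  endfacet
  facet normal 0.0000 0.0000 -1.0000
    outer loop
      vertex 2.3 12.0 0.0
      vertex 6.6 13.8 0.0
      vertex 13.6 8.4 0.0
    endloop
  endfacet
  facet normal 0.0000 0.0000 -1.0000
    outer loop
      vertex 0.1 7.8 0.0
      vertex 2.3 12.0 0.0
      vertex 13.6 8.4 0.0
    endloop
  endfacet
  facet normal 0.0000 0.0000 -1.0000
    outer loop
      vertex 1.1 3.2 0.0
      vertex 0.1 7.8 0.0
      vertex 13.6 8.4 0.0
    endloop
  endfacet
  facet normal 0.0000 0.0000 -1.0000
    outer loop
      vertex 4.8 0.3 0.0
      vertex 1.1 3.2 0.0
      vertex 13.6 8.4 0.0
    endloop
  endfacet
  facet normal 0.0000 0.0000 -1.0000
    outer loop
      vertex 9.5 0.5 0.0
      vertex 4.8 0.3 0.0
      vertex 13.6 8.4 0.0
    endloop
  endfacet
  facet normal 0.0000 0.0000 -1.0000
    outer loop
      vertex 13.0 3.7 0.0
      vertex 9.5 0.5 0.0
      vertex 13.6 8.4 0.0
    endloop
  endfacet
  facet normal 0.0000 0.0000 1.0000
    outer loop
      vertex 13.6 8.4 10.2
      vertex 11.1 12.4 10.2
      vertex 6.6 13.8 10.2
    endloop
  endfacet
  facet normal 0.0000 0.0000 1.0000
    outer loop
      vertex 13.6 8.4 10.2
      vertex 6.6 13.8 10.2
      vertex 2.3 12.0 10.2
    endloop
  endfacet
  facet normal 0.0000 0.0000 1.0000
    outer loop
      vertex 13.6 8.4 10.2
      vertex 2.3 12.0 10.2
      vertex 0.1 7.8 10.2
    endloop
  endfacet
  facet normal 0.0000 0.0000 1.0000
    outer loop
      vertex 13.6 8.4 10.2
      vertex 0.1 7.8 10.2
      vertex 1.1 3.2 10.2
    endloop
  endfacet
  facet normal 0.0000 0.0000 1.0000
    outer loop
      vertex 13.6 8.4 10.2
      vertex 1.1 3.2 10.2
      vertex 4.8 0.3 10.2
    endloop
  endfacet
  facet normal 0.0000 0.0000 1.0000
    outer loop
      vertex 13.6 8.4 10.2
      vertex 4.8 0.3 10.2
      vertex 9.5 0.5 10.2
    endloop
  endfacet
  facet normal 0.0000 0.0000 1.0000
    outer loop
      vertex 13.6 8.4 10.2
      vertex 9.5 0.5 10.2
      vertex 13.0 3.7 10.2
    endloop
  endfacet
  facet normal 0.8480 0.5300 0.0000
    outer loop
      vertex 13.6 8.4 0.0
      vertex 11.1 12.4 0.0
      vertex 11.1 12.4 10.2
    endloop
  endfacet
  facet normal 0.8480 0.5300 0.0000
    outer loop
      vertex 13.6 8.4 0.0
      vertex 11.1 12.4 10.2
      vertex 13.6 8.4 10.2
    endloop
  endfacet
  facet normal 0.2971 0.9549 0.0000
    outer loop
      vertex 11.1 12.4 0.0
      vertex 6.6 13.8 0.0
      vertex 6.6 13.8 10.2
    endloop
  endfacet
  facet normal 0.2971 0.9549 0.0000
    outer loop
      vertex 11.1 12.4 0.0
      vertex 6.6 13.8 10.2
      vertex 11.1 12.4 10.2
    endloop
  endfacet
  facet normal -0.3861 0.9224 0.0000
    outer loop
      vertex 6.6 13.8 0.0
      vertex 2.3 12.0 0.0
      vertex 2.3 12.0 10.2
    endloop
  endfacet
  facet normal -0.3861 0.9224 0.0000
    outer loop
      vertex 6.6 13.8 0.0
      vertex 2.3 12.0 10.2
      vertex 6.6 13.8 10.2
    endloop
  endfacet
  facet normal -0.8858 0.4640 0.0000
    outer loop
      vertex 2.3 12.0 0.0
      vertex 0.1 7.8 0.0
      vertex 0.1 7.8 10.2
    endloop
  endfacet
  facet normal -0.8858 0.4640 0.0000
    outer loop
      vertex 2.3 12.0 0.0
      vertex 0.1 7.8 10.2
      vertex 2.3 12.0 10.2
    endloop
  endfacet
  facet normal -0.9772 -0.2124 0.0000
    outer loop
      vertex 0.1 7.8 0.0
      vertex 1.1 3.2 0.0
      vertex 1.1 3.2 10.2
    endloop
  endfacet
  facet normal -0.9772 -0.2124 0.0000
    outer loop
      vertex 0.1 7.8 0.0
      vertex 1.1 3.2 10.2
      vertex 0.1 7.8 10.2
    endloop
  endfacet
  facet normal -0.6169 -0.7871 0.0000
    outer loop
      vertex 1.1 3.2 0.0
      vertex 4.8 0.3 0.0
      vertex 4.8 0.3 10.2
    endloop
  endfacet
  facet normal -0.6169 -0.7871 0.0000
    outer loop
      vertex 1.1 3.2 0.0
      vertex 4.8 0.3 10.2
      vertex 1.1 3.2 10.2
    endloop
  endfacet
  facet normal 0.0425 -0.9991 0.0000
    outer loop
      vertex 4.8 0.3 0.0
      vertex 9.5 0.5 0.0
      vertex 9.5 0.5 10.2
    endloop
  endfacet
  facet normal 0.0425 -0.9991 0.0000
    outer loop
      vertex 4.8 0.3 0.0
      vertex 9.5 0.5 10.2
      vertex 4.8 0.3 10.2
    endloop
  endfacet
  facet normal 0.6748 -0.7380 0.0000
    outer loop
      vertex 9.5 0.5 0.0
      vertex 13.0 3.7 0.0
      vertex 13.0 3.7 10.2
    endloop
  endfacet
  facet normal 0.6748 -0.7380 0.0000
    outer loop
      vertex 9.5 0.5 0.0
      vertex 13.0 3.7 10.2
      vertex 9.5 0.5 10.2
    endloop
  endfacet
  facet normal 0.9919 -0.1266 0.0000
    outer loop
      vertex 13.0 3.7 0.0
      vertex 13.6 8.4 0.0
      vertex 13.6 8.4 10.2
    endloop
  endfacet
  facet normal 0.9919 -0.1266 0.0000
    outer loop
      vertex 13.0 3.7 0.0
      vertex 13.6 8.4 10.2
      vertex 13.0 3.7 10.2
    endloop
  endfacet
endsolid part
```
; perimeter-only toolpath
G21 ; units = mm
G90 ; absolute positioning
G28 ; home
; layer 1
G0 Z2.0
G0 X13.6 Y8.4
G1 X11.1 Y12.4
G1 X6.6 Y13.8
G1 X2.3 Y12.0
G1 X0.1 Y7.8
G1 X1.1 Y3.2
G1 X4.8 Y0.3
G1 X9.5 Y0.5
G1 X13.0 Y3.7
G1 X13.6 Y8.4
; layer 2
G0 Z4.1
G0 X13.6 Y8.4
G1 X11.1 Y12.4
G1 X6.6 Y13.8
G1 X2.3 Y12.0
G1 X0.1 Y7.8
G1 X1.1 Y3.2
G1 X4.8 Y0.3
G1 X9.5 Y0.5
G1 X13.0 Y3.7
G1 X13.6 Y8.4
; layer 3
G0 Z6.1
G0 X13.6 Y8.4
G1 X11.1 Y12.4
G1 X6.6 Y13.8
G1 X2.3 Y12.0
G1 X0.1 Y7.8
G1 X1.1 Y3.2
G1 X4.8 Y0.3
G1 X9.5 Y0.5
G1 X13.0 Y3.7
G1 X13.6 Y8.4
; layer 4
G0 Z8.2
G0 X13.6 Y8.4
G1 X11.1 Y12.4
G1 X6.6 Y13.8
G1 X2.3 Y12.0
G1 X0.1 Y7.8
G1 X1.1 Y3.2
G1 X4.8 Y0.3
G1 X9.5 Y0.5
G1 X13.0 Y3.7
G1 X13.6 Y8.4
; layer 5
G0 Z10.2
G0 X13.6 Y8.4
G1 X11.1 Y12.4
G1 X6.6 Y13.8
G1 X2.3 Y12.0
G1 X0.1 Y7.8
G1 X1.1 Y3.2
G1 X4.8 Y0.3
G1 X9.5 Y0.5
G1 X13.0 Y3.7
G1 X13.6 Y8.4
M2 ; end

The solid is a regular 9-sided prism (a cylinder approximated with 9 flat sides), circumscribed radius ≈ 6.9 mm, height ≈ 10.2 mm. Slicing at Δz = 2.0 mm — 5 equal slices spanning the solid's height, so layer i sits at z = i·h/5 — gives 5 non-empty perimeters. Each is a 9-segment closed polygon; G0 lifts to the layer z and rapids to the start vertex, then G1 traces the edges.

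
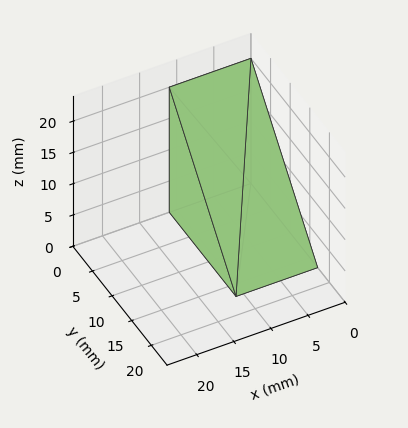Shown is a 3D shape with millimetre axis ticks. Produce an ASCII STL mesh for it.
Reading the render: the shape is a wedge (ramp): 11 × 17 mm base, rising to 20 mm along the y=0 edge and sloping linearly to z=0 at y=17 (dimensions read to the nearest mm from the axis ticks). For the STL, each face is triangulated and given an outward normal.

solid part
  facet normal 0.0000 0.0000 -1.0000
    outer loop
      vertex 11.00 17.00 0.00
      vertex 11.00 0.00 0.00
      vertex 0.00 0.00 0.00
    endloop
  endfacet
  facet normal 0.0000 0.0000 -1.0000
    outer loop
      vertex 0.00 17.00 0.00
      vertex 11.00 17.00 0.00
      vertex 0.00 0.00 0.00
    endloop
  endfacet
  facet normal 0.0000 -1.0000 0.0000
    outer loop
      vertex 0.00 0.00 0.00
      vertex 11.00 0.00 0.00
      vertex 11.00 0.00 20.00
    endloop
  endfacet
  facet normal 0.0000 -1.0000 0.0000
    outer loop
      vertex 0.00 0.00 0.00
      vertex 11.00 0.00 20.00
      vertex 0.00 0.00 20.00
    endloop
  endfacet
  facet normal 0.0000 0.7619 0.6476
    outer loop
      vertex 0.00 0.00 20.00
      vertex 11.00 0.00 20.00
      vertex 11.00 17.00 0.00
    endloop
  endfacet
  facet normal 0.0000 0.7619 0.6476
    outer loop
      vertex 0.00 0.00 20.00
      vertex 11.00 17.00 0.00
      vertex 0.00 17.00 0.00
    endloop
  endfacet
  facet normal -1.0000 0.0000 0.0000
    outer loop
      vertex 0.00 0.00 20.00
      vertex 0.00 17.00 0.00
      vertex 0.00 0.00 0.00
    endloop
  endfacet
  facet normal 1.0000 0.0000 0.0000
    outer loop
      vertex 11.00 0.00 0.00
      vertex 11.00 17.00 0.00
      vertex 11.00 0.00 20.00
    endloop
  endfacet
endsolid part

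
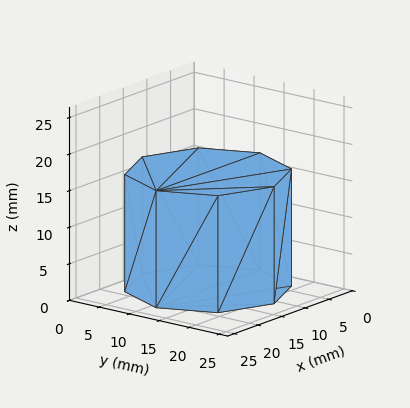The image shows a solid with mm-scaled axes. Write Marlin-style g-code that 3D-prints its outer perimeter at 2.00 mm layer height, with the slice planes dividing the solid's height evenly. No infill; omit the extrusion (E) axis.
Reading the render: the shape is a regular 8-sided prism (a cylinder approximated with 8 flat sides), circumscribed radius ≈ 11 mm, height ≈ 16 mm (dimensions read to the nearest mm from the axis ticks). For the g-code, the solid's height is divided into equal slices at the stated Δz and each level perimeter traced with G1 moves after a G0 lift.

; perimeter-only toolpath
G21 ; units = mm
G90 ; absolute positioning
G28 ; home
; layer 1
G0 Z2.00
G0 X22.00 Y11.00
G1 X18.78 Y18.78
G1 X11.00 Y22.00
G1 X3.22 Y18.78
G1 X0.00 Y11.00
G1 X3.22 Y3.22
G1 X11.00 Y0.00
G1 X18.78 Y3.22
G1 X22.00 Y11.00
; layer 2
G0 Z4.00
G0 X22.00 Y11.00
G1 X18.78 Y18.78
G1 X11.00 Y22.00
G1 X3.22 Y18.78
G1 X0.00 Y11.00
G1 X3.22 Y3.22
G1 X11.00 Y0.00
G1 X18.78 Y3.22
G1 X22.00 Y11.00
; layer 3
G0 Z6.00
G0 X22.00 Y11.00
G1 X18.78 Y18.78
G1 X11.00 Y22.00
G1 X3.22 Y18.78
G1 X0.00 Y11.00
G1 X3.22 Y3.22
G1 X11.00 Y0.00
G1 X18.78 Y3.22
G1 X22.00 Y11.00
; layer 4
G0 Z8.00
G0 X22.00 Y11.00
G1 X18.78 Y18.78
G1 X11.00 Y22.00
G1 X3.22 Y18.78
G1 X0.00 Y11.00
G1 X3.22 Y3.22
G1 X11.00 Y0.00
G1 X18.78 Y3.22
G1 X22.00 Y11.00
; layer 5
G0 Z10.00
G0 X22.00 Y11.00
G1 X18.78 Y18.78
G1 X11.00 Y22.00
G1 X3.22 Y18.78
G1 X0.00 Y11.00
G1 X3.22 Y3.22
G1 X11.00 Y0.00
G1 X18.78 Y3.22
G1 X22.00 Y11.00
; layer 6
G0 Z12.00
G0 X22.00 Y11.00
G1 X18.78 Y18.78
G1 X11.00 Y22.00
G1 X3.22 Y18.78
G1 X0.00 Y11.00
G1 X3.22 Y3.22
G1 X11.00 Y0.00
G1 X18.78 Y3.22
G1 X22.00 Y11.00
; layer 7
G0 Z14.00
G0 X22.00 Y11.00
G1 X18.78 Y18.78
G1 X11.00 Y22.00
G1 X3.22 Y18.78
G1 X0.00 Y11.00
G1 X3.22 Y3.22
G1 X11.00 Y0.00
G1 X18.78 Y3.22
G1 X22.00 Y11.00
; layer 8
G0 Z16.00
G0 X22.00 Y11.00
G1 X18.78 Y18.78
G1 X11.00 Y22.00
G1 X3.22 Y18.78
G1 X0.00 Y11.00
G1 X3.22 Y3.22
G1 X11.00 Y0.00
G1 X18.78 Y3.22
G1 X22.00 Y11.00
M2 ; end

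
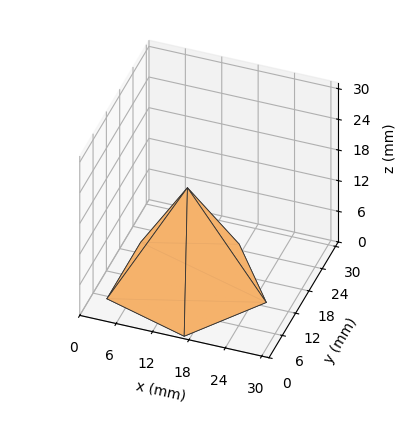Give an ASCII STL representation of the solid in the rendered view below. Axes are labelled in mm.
Reading the render: the shape is a regular 5-sided pyramid, base circumscribed radius ≈ 13 mm, apex at z ≈ 19 mm (dimensions read to the nearest mm from the axis ticks). For the STL, each face is triangulated and given an outward normal.

solid part
  facet normal 0.0000 0.0000 -1.0000
    outer loop
      vertex 2.5 20.6 0.0
      vertex 17.0 25.4 0.0
      vertex 26.0 13.0 0.0
    endloop
  endfacet
  facet normal 0.0000 0.0000 -1.0000
    outer loop
      vertex 2.5 5.4 0.0
      vertex 2.5 20.6 0.0
      vertex 26.0 13.0 0.0
    endloop
  endfacet
  facet normal 0.0000 0.0000 -1.0000
    outer loop
      vertex 17.0 0.6 0.0
      vertex 2.5 5.4 0.0
      vertex 26.0 13.0 0.0
    endloop
  endfacet
  facet normal 0.7080 0.5139 0.4844
    outer loop
      vertex 26.0 13.0 0.0
      vertex 17.0 25.4 0.0
      vertex 13.0 13.0 19.0
    endloop
  endfacet
  facet normal -0.2750 0.8306 0.4842
    outer loop
      vertex 17.0 25.4 0.0
      vertex 2.5 20.6 0.0
      vertex 13.0 13.0 19.0
    endloop
  endfacet
  facet normal -0.8752 0.0000 0.4837
    outer loop
      vertex 2.5 20.6 0.0
      vertex 2.5 5.4 0.0
      vertex 13.0 13.0 19.0
    endloop
  endfacet
  facet normal -0.2750 -0.8306 0.4842
    outer loop
      vertex 2.5 5.4 0.0
      vertex 17.0 0.6 0.0
      vertex 13.0 13.0 19.0
    endloop
  endfacet
  facet normal 0.7080 -0.5139 0.4844
    outer loop
      vertex 17.0 0.6 0.0
      vertex 26.0 13.0 0.0
      vertex 13.0 13.0 19.0
    endloop
  endfacet
endsolid part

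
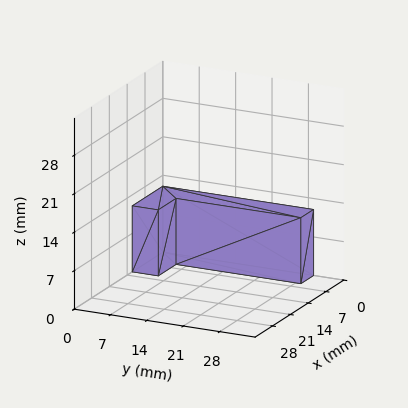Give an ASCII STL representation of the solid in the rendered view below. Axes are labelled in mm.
Reading the render: the shape is an L-shaped prism: outer 12 × 29 mm, arm thicknesses ≈ 5 mm (horizontal) and 5 mm (vertical), extruded 12 mm in z (dimensions read to the nearest mm from the axis ticks). For the STL, each face is triangulated and given an outward normal.

solid part
  facet normal 0.0000 0.0000 -1.0000
    outer loop
      vertex 12.00 5.00 0.00
      vertex 12.00 0.00 0.00
      vertex 0.00 0.00 0.00
    endloop
  endfacet
  facet normal 0.0000 0.0000 -1.0000
    outer loop
      vertex 5.00 5.00 0.00
      vertex 12.00 5.00 0.00
      vertex 0.00 0.00 0.00
    endloop
  endfacet
  facet normal 0.0000 0.0000 -1.0000
    outer loop
      vertex 5.00 29.00 0.00
      vertex 5.00 5.00 0.00
      vertex 0.00 0.00 0.00
    endloop
  endfacet
  facet normal 0.0000 0.0000 -1.0000
    outer loop
      vertex 0.00 29.00 0.00
      vertex 5.00 29.00 0.00
      vertex 0.00 0.00 0.00
    endloop
  endfacet
  facet normal 0.0000 0.0000 1.0000
    outer loop
      vertex 0.00 0.00 12.00
      vertex 12.00 0.00 12.00
      vertex 12.00 5.00 12.00
    endloop
  endfacet
  facet normal 0.0000 0.0000 1.0000
    outer loop
      vertex 0.00 0.00 12.00
      vertex 12.00 5.00 12.00
      vertex 5.00 5.00 12.00
    endloop
  endfacet
  facet normal 0.0000 0.0000 1.0000
    outer loop
      vertex 0.00 0.00 12.00
      vertex 5.00 5.00 12.00
      vertex 5.00 29.00 12.00
    endloop
  endfacet
  facet normal 0.0000 0.0000 1.0000
    outer loop
      vertex 0.00 0.00 12.00
      vertex 5.00 29.00 12.00
      vertex 0.00 29.00 12.00
    endloop
  endfacet
  facet normal 0.0000 -1.0000 0.0000
    outer loop
      vertex 0.00 0.00 0.00
      vertex 12.00 0.00 0.00
      vertex 12.00 0.00 12.00
    endloop
  endfacet
  facet normal 0.0000 -1.0000 0.0000
    outer loop
      vertex 0.00 0.00 0.00
      vertex 12.00 0.00 12.00
      vertex 0.00 0.00 12.00
    endloop
  endfacet
  facet normal 1.0000 0.0000 0.0000
    outer loop
      vertex 12.00 0.00 0.00
      vertex 12.00 5.00 0.00
      vertex 12.00 5.00 12.00
    endloop
  endfacet
  facet normal 1.0000 0.0000 0.0000
    outer loop
      vertex 12.00 0.00 0.00
      vertex 12.00 5.00 12.00
      vertex 12.00 0.00 12.00
    endloop
  endfacet
  facet normal 0.0000 1.0000 0.0000
    outer loop
      vertex 12.00 5.00 0.00
      vertex 5.00 5.00 0.00
      vertex 5.00 5.00 12.00
    endloop
  endfacet
  facet normal 0.0000 1.0000 0.0000
    outer loop
      vertex 12.00 5.00 0.00
      vertex 5.00 5.00 12.00
      vertex 12.00 5.00 12.00
    endloop
  endfacet
  facet normal 1.0000 0.0000 0.0000
    outer loop
      vertex 5.00 5.00 0.00
      vertex 5.00 29.00 0.00
      vertex 5.00 29.00 12.00
    endloop
  endfacet
  facet normal 1.0000 0.0000 0.0000
    outer loop
      vertex 5.00 5.00 0.00
      vertex 5.00 29.00 12.00
      vertex 5.00 5.00 12.00
    endloop
  endfacet
  facet normal 0.0000 1.0000 0.0000
    outer loop
      vertex 5.00 29.00 0.00
      vertex 0.00 29.00 0.00
      vertex 0.00 29.00 12.00
    endloop
  endfacet
  facet normal 0.0000 1.0000 0.0000
    outer loop
      vertex 5.00 29.00 0.00
      vertex 0.00 29.00 12.00
      vertex 5.00 29.00 12.00
    endloop
  endfacet
  facet normal -1.0000 0.0000 0.0000
    outer loop
      vertex 0.00 29.00 0.00
      vertex 0.00 0.00 0.00
      vertex 0.00 0.00 12.00
    endloop
  endfacet
  facet normal -1.0000 0.0000 0.0000
    outer loop
      vertex 0.00 29.00 0.00
      vertex 0.00 0.00 12.00
      vertex 0.00 29.00 12.00
    endloop
  endfacet
endsolid part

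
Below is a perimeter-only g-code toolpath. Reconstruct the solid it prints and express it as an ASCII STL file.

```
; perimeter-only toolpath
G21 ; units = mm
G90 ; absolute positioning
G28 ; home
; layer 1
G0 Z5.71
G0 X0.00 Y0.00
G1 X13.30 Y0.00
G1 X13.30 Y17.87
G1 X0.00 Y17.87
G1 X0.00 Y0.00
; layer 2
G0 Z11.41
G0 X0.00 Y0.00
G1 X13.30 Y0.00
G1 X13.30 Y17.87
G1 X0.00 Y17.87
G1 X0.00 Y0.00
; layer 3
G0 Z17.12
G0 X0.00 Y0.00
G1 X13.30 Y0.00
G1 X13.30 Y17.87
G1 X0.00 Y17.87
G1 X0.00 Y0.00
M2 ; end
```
solid part
  facet normal 0.0000 0.0000 -1.0000
    outer loop
      vertex 13.30 17.87 0.00
      vertex 13.30 0.00 0.00
      vertex 0.00 0.00 0.00
    endloop
  endfacet
  facet normal 0.0000 0.0000 -1.0000
    outer loop
      vertex 0.00 17.87 0.00
      vertex 13.30 17.87 0.00
      vertex 0.00 0.00 0.00
    endloop
  endfacet
  facet normal 0.0000 0.0000 1.0000
    outer loop
      vertex 0.00 0.00 17.12
      vertex 13.30 0.00 17.12
      vertex 13.30 17.87 17.12
    endloop
  endfacet
  facet normal 0.0000 0.0000 1.0000
    outer loop
      vertex 0.00 0.00 17.12
      vertex 13.30 17.87 17.12
      vertex 0.00 17.87 17.12
    endloop
  endfacet
  facet normal 0.0000 -1.0000 0.0000
    outer loop
      vertex 0.00 0.00 0.00
      vertex 13.30 0.00 0.00
      vertex 13.30 0.00 17.12
    endloop
  endfacet
  facet normal 0.0000 -1.0000 0.0000
    outer loop
      vertex 0.00 0.00 0.00
      vertex 13.30 0.00 17.12
      vertex 0.00 0.00 17.12
    endloop
  endfacet
  facet normal 0.0000 1.0000 0.0000
    outer loop
      vertex 13.30 17.87 17.12
      vertex 13.30 17.87 0.00
      vertex 0.00 17.87 0.00
    endloop
  endfacet
  facet normal 0.0000 1.0000 0.0000
    outer loop
      vertex 0.00 17.87 17.12
      vertex 13.30 17.87 17.12
      vertex 0.00 17.87 0.00
    endloop
  endfacet
  facet normal -1.0000 0.0000 0.0000
    outer loop
      vertex 0.00 17.87 17.12
      vertex 0.00 17.87 0.00
      vertex 0.00 0.00 0.00
    endloop
  endfacet
  facet normal -1.0000 0.0000 0.0000
    outer loop
      vertex 0.00 0.00 17.12
      vertex 0.00 17.87 17.12
      vertex 0.00 0.00 0.00
    endloop
  endfacet
  facet normal 1.0000 0.0000 0.0000
    outer loop
      vertex 13.30 0.00 0.00
      vertex 13.30 17.87 0.00
      vertex 13.30 17.87 17.12
    endloop
  endfacet
  facet normal 1.0000 0.0000 0.0000
    outer loop
      vertex 13.30 0.00 0.00
      vertex 13.30 17.87 17.12
      vertex 13.30 0.00 17.12
    endloop
  endfacet
endsolid part

The G0 Z moves step by Δz≈5.71 mm. Every layer's G1 loop is the same polygon, so the solid is a straight extrusion of it from z=0 to z≈17.1. Closing with flat bottom and top caps and triangulating gives 12 facets — a rectangular box, roughly 13.3 × 17.9 mm footprint and 17.1 mm tall.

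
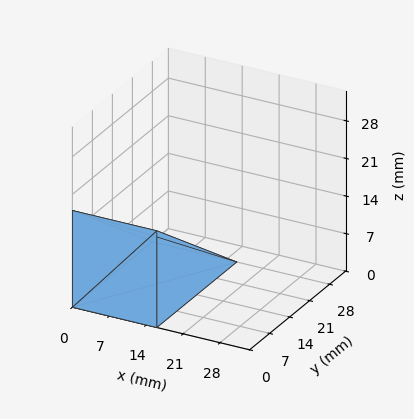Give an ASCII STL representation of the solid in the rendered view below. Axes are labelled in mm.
Reading the render: the shape is a wedge (ramp): 16 × 28 mm base, rising to 18 mm along the y=0 edge and sloping linearly to z=0 at y=28 (dimensions read to the nearest mm from the axis ticks). For the STL, each face is triangulated and given an outward normal.

solid part
  facet normal 0.0000 0.0000 -1.0000
    outer loop
      vertex 16.000 28.000 0.000
      vertex 16.000 0.000 0.000
      vertex 0.000 0.000 0.000
    endloop
  endfacet
  facet normal 0.0000 0.0000 -1.0000
    outer loop
      vertex 0.000 28.000 0.000
      vertex 16.000 28.000 0.000
      vertex 0.000 0.000 0.000
    endloop
  endfacet
  facet normal 0.0000 -1.0000 0.0000
    outer loop
      vertex 0.000 0.000 0.000
      vertex 16.000 0.000 0.000
      vertex 16.000 0.000 18.000
    endloop
  endfacet
  facet normal 0.0000 -1.0000 0.0000
    outer loop
      vertex 0.000 0.000 0.000
      vertex 16.000 0.000 18.000
      vertex 0.000 0.000 18.000
    endloop
  endfacet
  facet normal 0.0000 0.5408 0.8412
    outer loop
      vertex 0.000 0.000 18.000
      vertex 16.000 0.000 18.000
      vertex 16.000 28.000 0.000
    endloop
  endfacet
  facet normal 0.0000 0.5408 0.8412
    outer loop
      vertex 0.000 0.000 18.000
      vertex 16.000 28.000 0.000
      vertex 0.000 28.000 0.000
    endloop
  endfacet
  facet normal -1.0000 0.0000 0.0000
    outer loop
      vertex 0.000 0.000 18.000
      vertex 0.000 28.000 0.000
      vertex 0.000 0.000 0.000
    endloop
  endfacet
  facet normal 1.0000 0.0000 0.0000
    outer loop
      vertex 16.000 0.000 0.000
      vertex 16.000 28.000 0.000
      vertex 16.000 0.000 18.000
    endloop
  endfacet
endsolid part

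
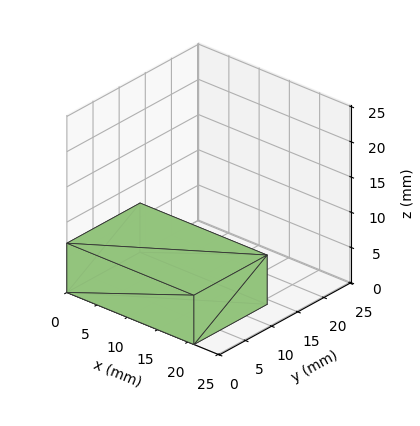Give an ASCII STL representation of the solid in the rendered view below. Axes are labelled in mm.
Reading the render: the shape is a rectangular box, roughly 21 × 14 mm footprint and 7 mm tall (dimensions read to the nearest mm from the axis ticks). For the STL, each face is triangulated and given an outward normal.

solid part
  facet normal 0.0000 0.0000 -1.0000
    outer loop
      vertex 21.00 14.00 0.00
      vertex 21.00 0.00 0.00
      vertex 0.00 0.00 0.00
    endloop
  endfacet
  facet normal 0.0000 0.0000 -1.0000
    outer loop
      vertex 0.00 14.00 0.00
      vertex 21.00 14.00 0.00
      vertex 0.00 0.00 0.00
    endloop
  endfacet
  facet normal 0.0000 0.0000 1.0000
    outer loop
      vertex 0.00 0.00 7.00
      vertex 21.00 0.00 7.00
      vertex 21.00 14.00 7.00
    endloop
  endfacet
  facet normal 0.0000 0.0000 1.0000
    outer loop
      vertex 0.00 0.00 7.00
      vertex 21.00 14.00 7.00
      vertex 0.00 14.00 7.00
    endloop
  endfacet
  facet normal 0.0000 -1.0000 0.0000
    outer loop
      vertex 0.00 0.00 0.00
      vertex 21.00 0.00 0.00
      vertex 21.00 0.00 7.00
    endloop
  endfacet
  facet normal 0.0000 -1.0000 0.0000
    outer loop
      vertex 0.00 0.00 0.00
      vertex 21.00 0.00 7.00
      vertex 0.00 0.00 7.00
    endloop
  endfacet
  facet normal 0.0000 1.0000 0.0000
    outer loop
      vertex 21.00 14.00 7.00
      vertex 21.00 14.00 0.00
      vertex 0.00 14.00 0.00
    endloop
  endfacet
  facet normal 0.0000 1.0000 0.0000
    outer loop
      vertex 0.00 14.00 7.00
      vertex 21.00 14.00 7.00
      vertex 0.00 14.00 0.00
    endloop
  endfacet
  facet normal -1.0000 0.0000 0.0000
    outer loop
      vertex 0.00 14.00 7.00
      vertex 0.00 14.00 0.00
      vertex 0.00 0.00 0.00
    endloop
  endfacet
  facet normal -1.0000 0.0000 0.0000
    outer loop
      vertex 0.00 0.00 7.00
      vertex 0.00 14.00 7.00
      vertex 0.00 0.00 0.00
    endloop
  endfacet
  facet normal 1.0000 0.0000 0.0000
    outer loop
      vertex 21.00 0.00 0.00
      vertex 21.00 14.00 0.00
      vertex 21.00 14.00 7.00
    endloop
  endfacet
  facet normal 1.0000 0.0000 0.0000
    outer loop
      vertex 21.00 0.00 0.00
      vertex 21.00 14.00 7.00
      vertex 21.00 0.00 7.00
    endloop
  endfacet
endsolid part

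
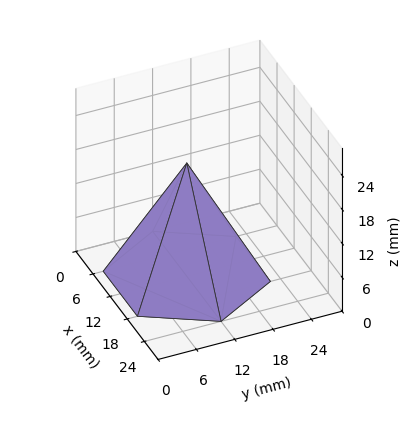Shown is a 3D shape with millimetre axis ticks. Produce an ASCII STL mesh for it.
Reading the render: the shape is a regular 6-sided pyramid, base circumscribed radius ≈ 12 mm, apex at z ≈ 20 mm (dimensions read to the nearest mm from the axis ticks). For the STL, each face is triangulated and given an outward normal.

solid part
  facet normal 0.0000 0.0000 -1.0000
    outer loop
      vertex 6.0 22.4 0.0
      vertex 18.0 22.4 0.0
      vertex 24.0 12.0 0.0
    endloop
  endfacet
  facet normal 0.0000 0.0000 -1.0000
    outer loop
      vertex 0.0 12.0 0.0
      vertex 6.0 22.4 0.0
      vertex 24.0 12.0 0.0
    endloop
  endfacet
  facet normal 0.0000 0.0000 -1.0000
    outer loop
      vertex 6.0 1.6 0.0
      vertex 0.0 12.0 0.0
      vertex 24.0 12.0 0.0
    endloop
  endfacet
  facet normal 0.0000 0.0000 -1.0000
    outer loop
      vertex 18.0 1.6 0.0
      vertex 6.0 1.6 0.0
      vertex 24.0 12.0 0.0
    endloop
  endfacet
  facet normal 0.7686 0.4434 0.4612
    outer loop
      vertex 24.0 12.0 0.0
      vertex 18.0 22.4 0.0
      vertex 12.0 12.0 20.0
    endloop
  endfacet
  facet normal 0.0000 0.8872 0.4614
    outer loop
      vertex 18.0 22.4 0.0
      vertex 6.0 22.4 0.0
      vertex 12.0 12.0 20.0
    endloop
  endfacet
  facet normal -0.7686 0.4434 0.4612
    outer loop
      vertex 6.0 22.4 0.0
      vertex 0.0 12.0 0.0
      vertex 12.0 12.0 20.0
    endloop
  endfacet
  facet normal -0.7686 -0.4434 0.4612
    outer loop
      vertex 0.0 12.0 0.0
      vertex 6.0 1.6 0.0
      vertex 12.0 12.0 20.0
    endloop
  endfacet
  facet normal 0.0000 -0.8872 0.4614
    outer loop
      vertex 6.0 1.6 0.0
      vertex 18.0 1.6 0.0
      vertex 12.0 12.0 20.0
    endloop
  endfacet
  facet normal 0.7686 -0.4434 0.4612
    outer loop
      vertex 18.0 1.6 0.0
      vertex 24.0 12.0 0.0
      vertex 12.0 12.0 20.0
    endloop
  endfacet
endsolid part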